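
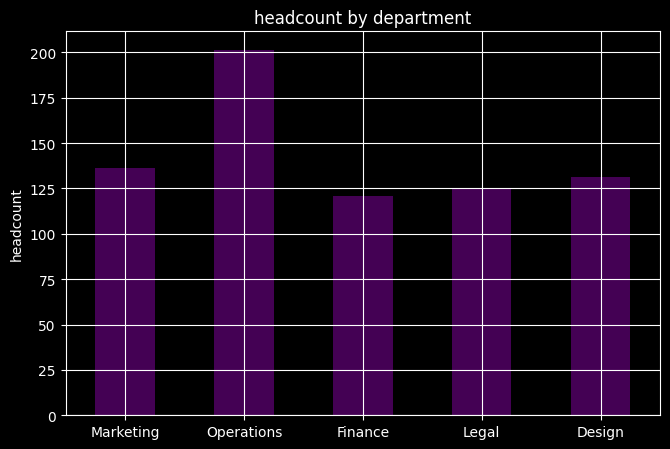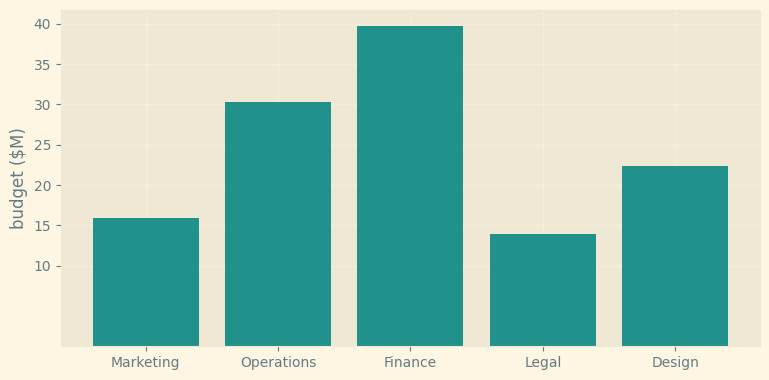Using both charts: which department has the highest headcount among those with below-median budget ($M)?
Marketing

Chart 2 median budget ($M) ≈ 20; below-median departments: Marketing, Legal. Among those, Marketing has the highest headcount (≈ 140).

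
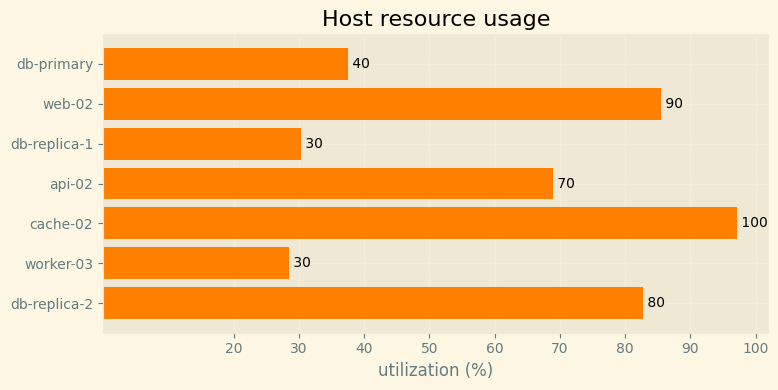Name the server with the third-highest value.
Top 4: cache-02 ≈ 100, web-02 ≈ 90, db-replica-2 ≈ 80, api-02 ≈ 70.

db-replica-2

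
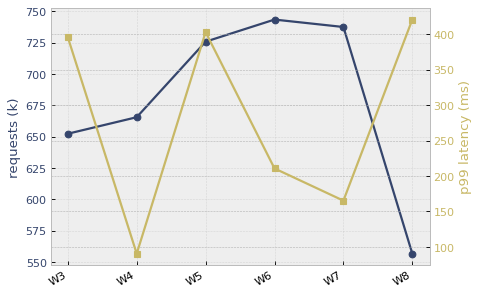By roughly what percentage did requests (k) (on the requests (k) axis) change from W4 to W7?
W4 ≈ 660, W7 ≈ 740; (740 − 660) / 660 ≈ +12.1%.

≈ +12.1%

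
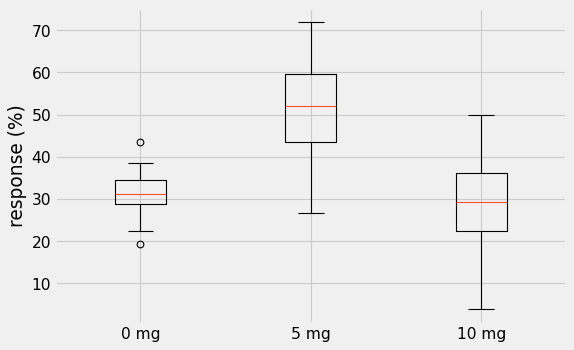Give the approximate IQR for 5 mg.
Q3 ≈ 60, Q1 ≈ 45; IQR ≈ 15.

≈ 15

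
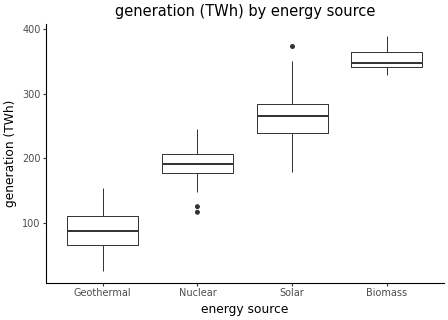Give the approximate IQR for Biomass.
≈ 25

Q3 ≈ 375, Q1 ≈ 350; IQR ≈ 25.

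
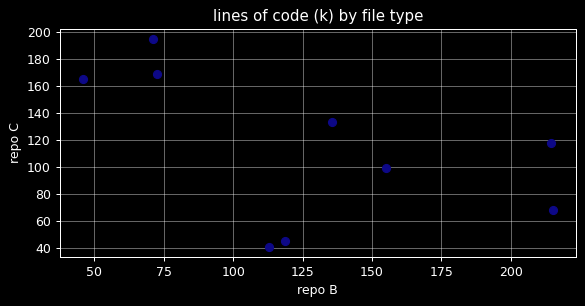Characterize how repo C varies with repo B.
Points are negatively correlated; moderate (|r| ≈ 0.5).

negative, moderate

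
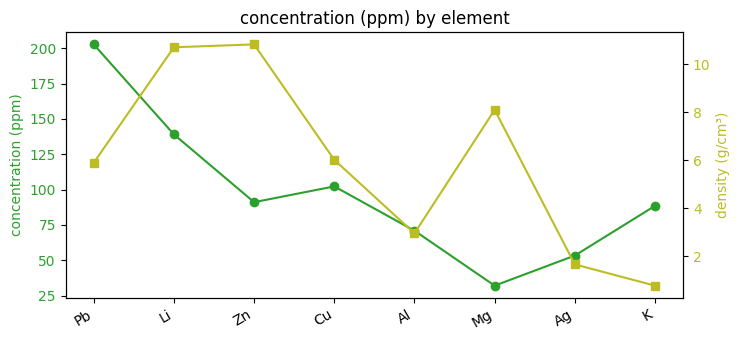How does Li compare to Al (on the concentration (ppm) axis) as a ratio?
≈ 1.75×

Li ≈ 140, Al ≈ 80; 140/80 ≈ 1.75.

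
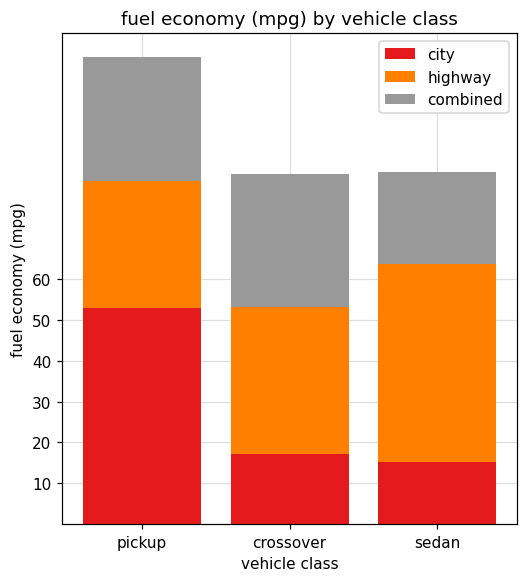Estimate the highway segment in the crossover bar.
highway top ≈ 50, bottom ≈ 20; segment ≈ 30.

≈ 30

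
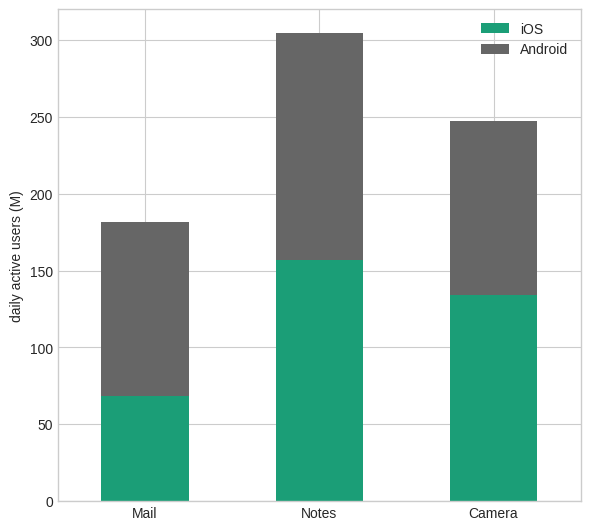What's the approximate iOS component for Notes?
≈ 150

iOS top ≈ 150, bottom ≈ 0; segment ≈ 150.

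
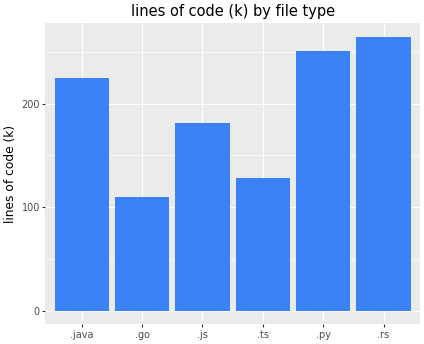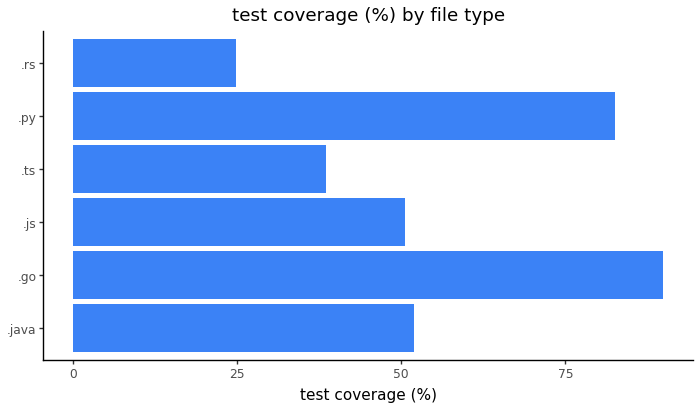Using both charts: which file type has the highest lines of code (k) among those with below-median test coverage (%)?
Chart 2 median test coverage (%) ≈ 50; below-median file types: .js, .ts, .rs. Among those, .rs has the highest lines of code (k) (≈ 275).

.rs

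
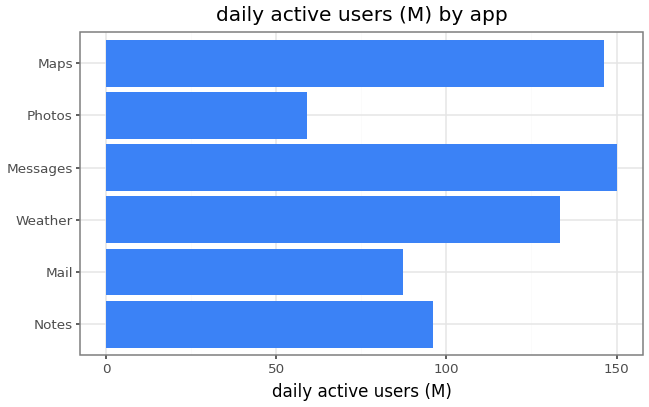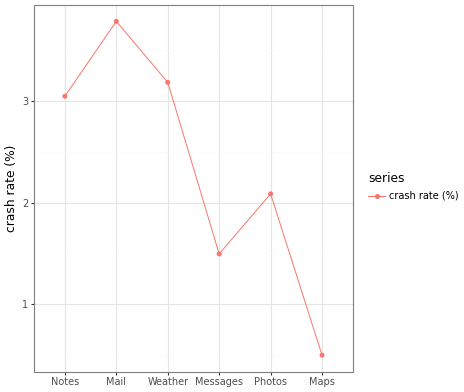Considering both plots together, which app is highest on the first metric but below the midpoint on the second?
Chart 2 median crash rate (%) ≈ 2.5; below-median apps: Messages, Photos, Maps. Among those, Messages has the highest daily active users (M) (≈ 160).

Messages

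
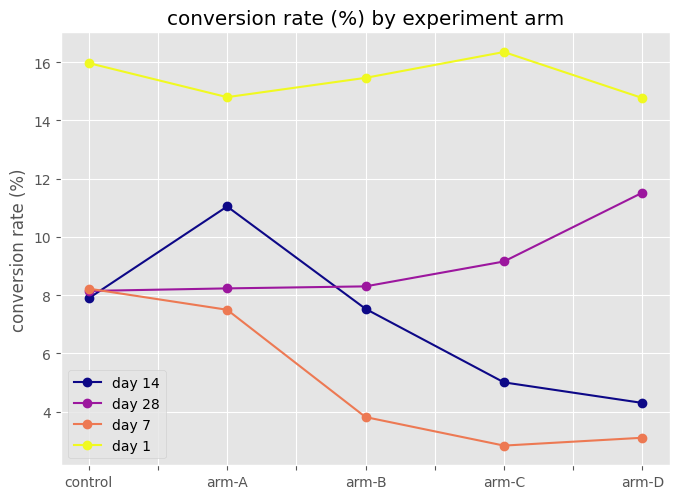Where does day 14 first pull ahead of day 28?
control: day 14 ≈ 8 vs day 28 ≈ 8 (not yet); arm-A: day 14 ≈ 12 vs day 28 ≈ 8 (first crossover).

arm-A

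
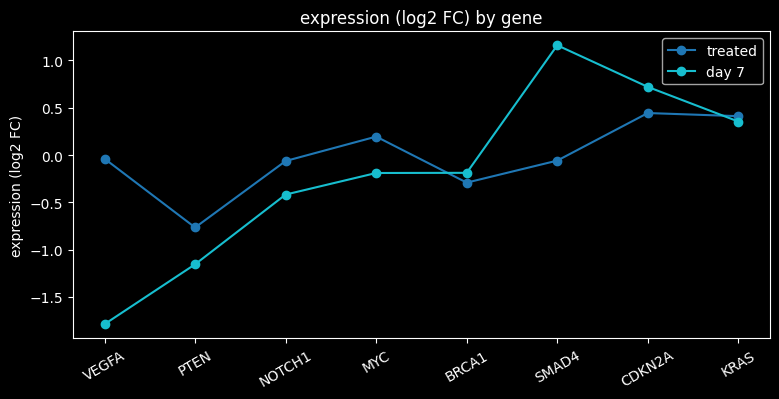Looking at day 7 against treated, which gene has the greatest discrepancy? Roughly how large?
VEGFA: day 7 ≈ -2.0, treated ≈ 0.0 → gap ≈ 2.0. Next-largest (SMAD4) is only ≈ 1.0.

VEGFA, ≈ 2.0 log2 FC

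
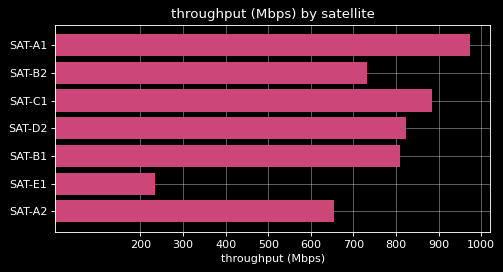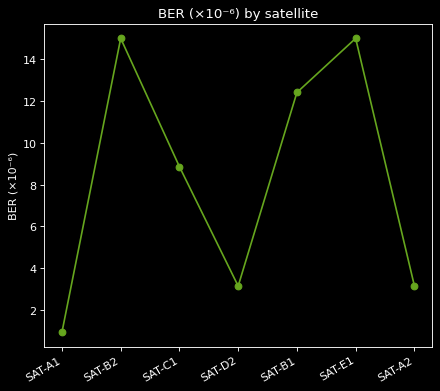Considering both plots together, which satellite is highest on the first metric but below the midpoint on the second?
SAT-A1

Chart 2 median BER (×10⁻⁶) ≈ 8; below-median satellites: SAT-A1, SAT-D2, SAT-A2. Among those, SAT-A1 has the highest throughput (Mbps) (≈ 1000).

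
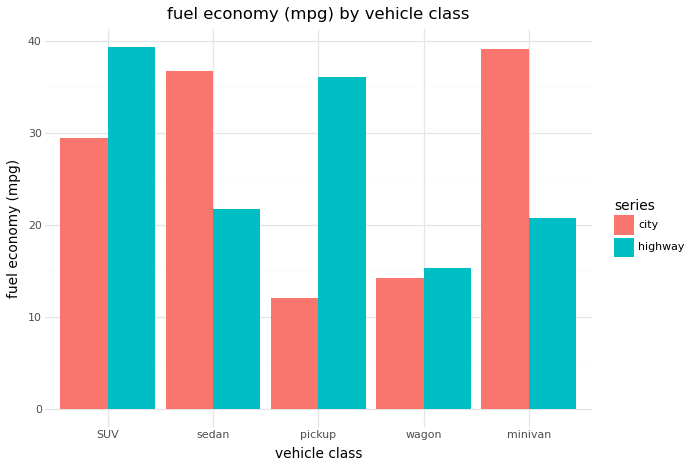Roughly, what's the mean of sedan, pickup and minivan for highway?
(20 + 35 + 20) / 3 ≈ 25.

≈ 25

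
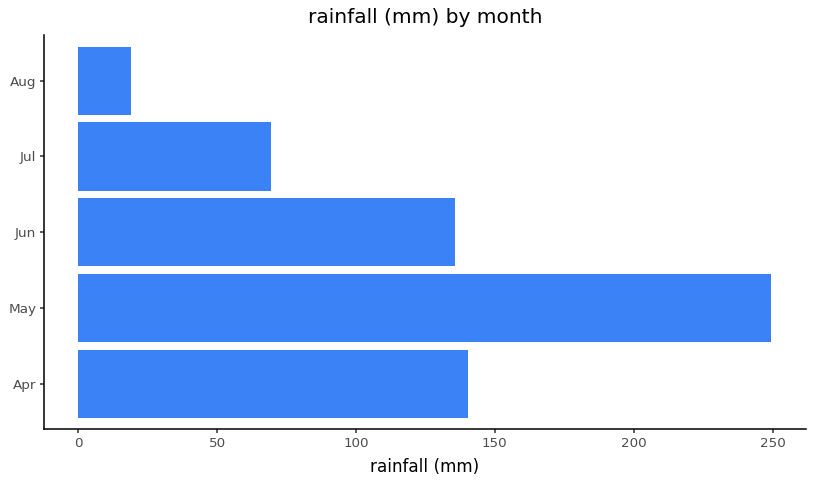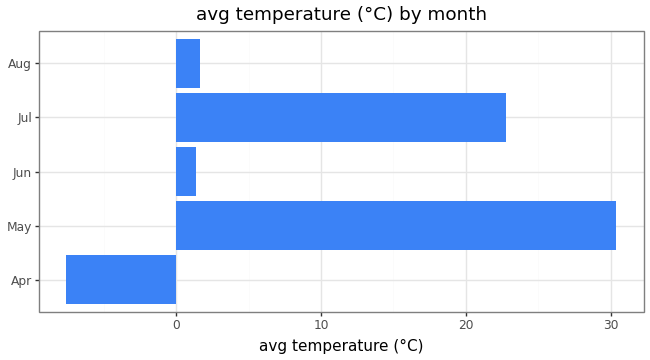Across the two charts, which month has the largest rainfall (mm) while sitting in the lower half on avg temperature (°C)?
Apr

Chart 2 median avg temperature (°C) ≈ 0; below-median months: Apr, Jun. Among those, Apr has the highest rainfall (mm) (≈ 150).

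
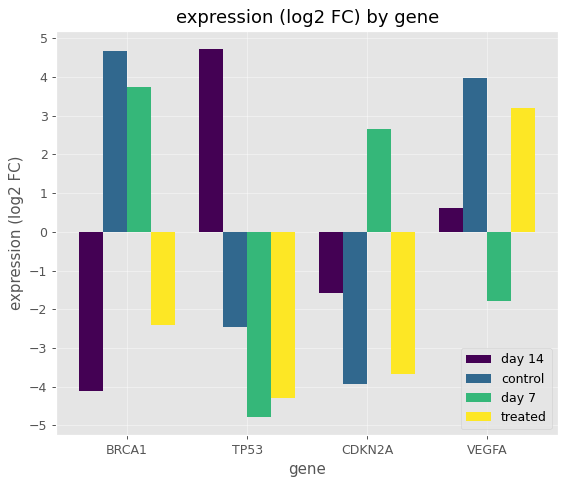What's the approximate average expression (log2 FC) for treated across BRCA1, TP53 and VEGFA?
≈ -1

(-2 + -4 + 3) / 3 ≈ -1.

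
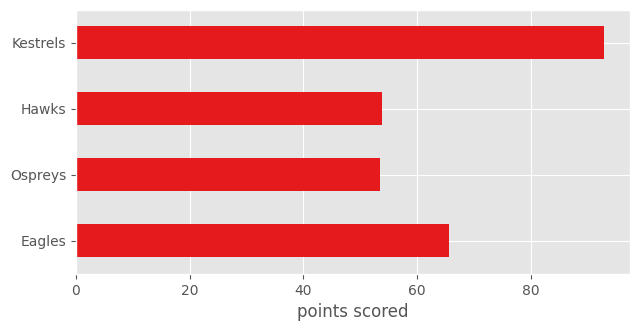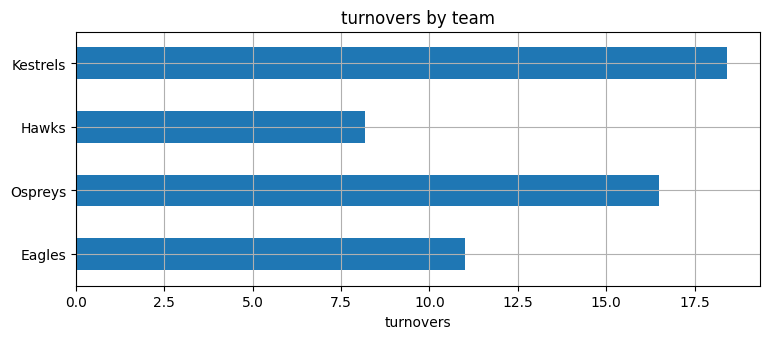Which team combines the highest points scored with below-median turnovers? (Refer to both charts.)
Eagles

Chart 2 median turnovers ≈ 14; below-median teams: Eagles, Hawks. Among those, Eagles has the highest points scored (≈ 70).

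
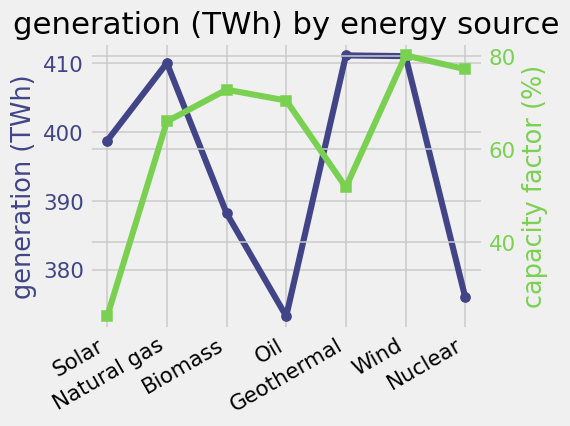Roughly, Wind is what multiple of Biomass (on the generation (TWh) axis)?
≈ 1.05×

Wind ≈ 410, Biomass ≈ 390; 410/390 ≈ 1.05.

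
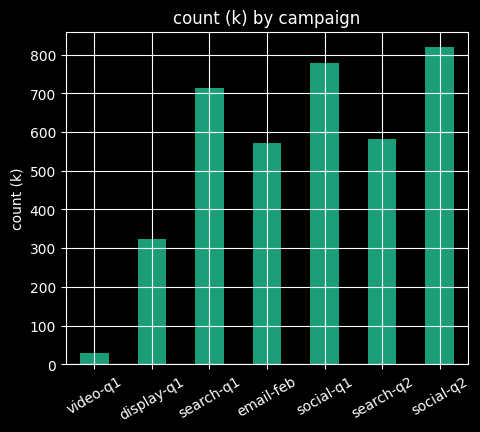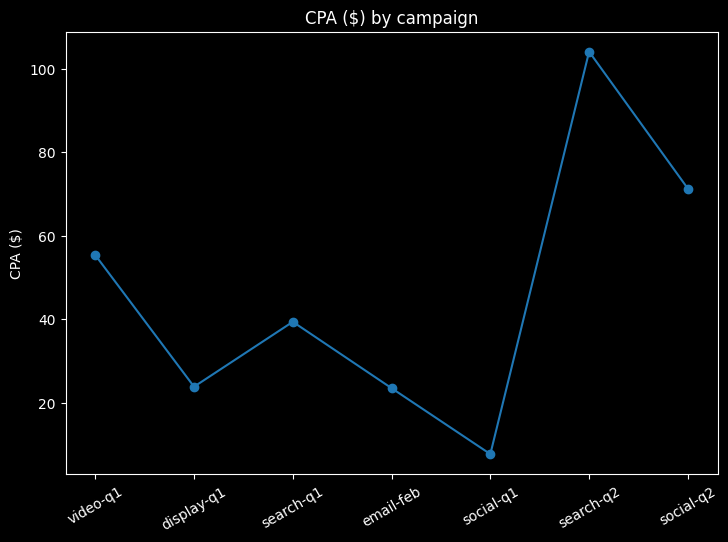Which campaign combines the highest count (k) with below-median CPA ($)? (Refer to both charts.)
Chart 2 median CPA ($) ≈ 40; below-median campaigns: display-q1, email-feb, social-q1. Among those, social-q1 has the highest count (k) (≈ 800).

social-q1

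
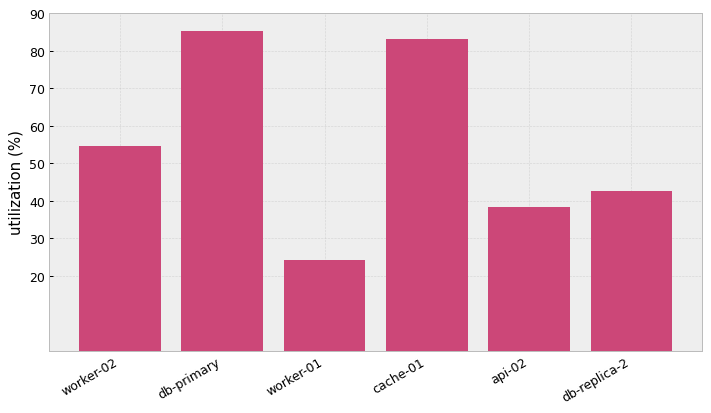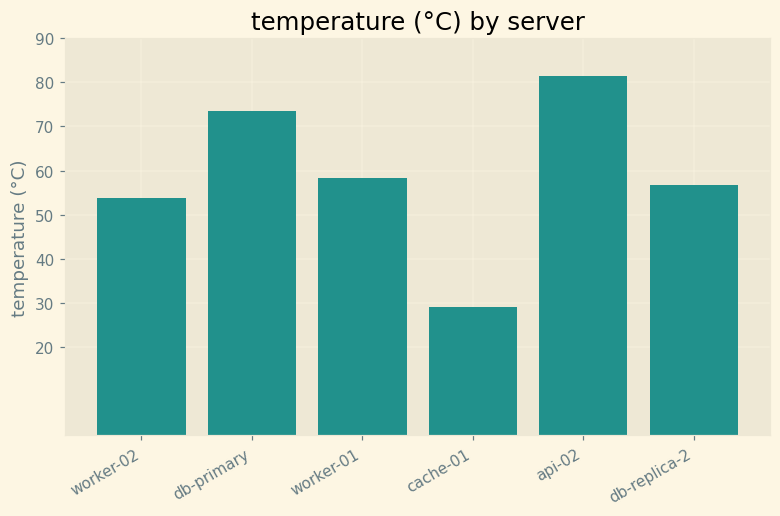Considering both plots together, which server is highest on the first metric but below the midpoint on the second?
Chart 2 median temperature (°C) ≈ 60; below-median servers: worker-02, cache-01, db-replica-2. Among those, cache-01 has the highest utilization (%) (≈ 80).

cache-01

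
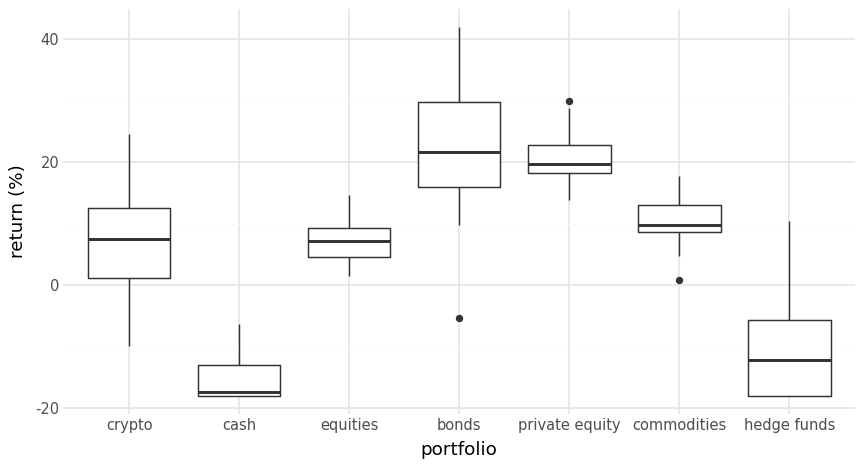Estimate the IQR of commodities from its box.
≈ 5

Q3 ≈ 15, Q1 ≈ 10; IQR ≈ 5.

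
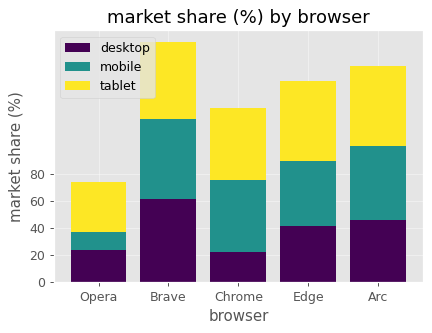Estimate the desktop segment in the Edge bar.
desktop top ≈ 40, bottom ≈ 0; segment ≈ 40.

≈ 40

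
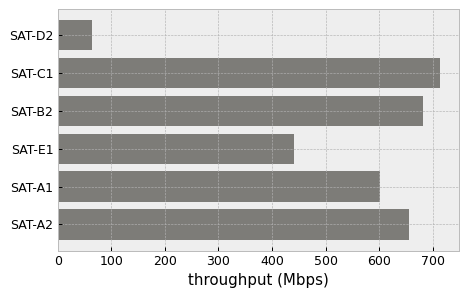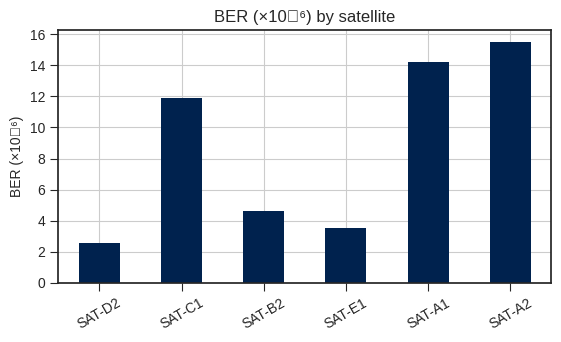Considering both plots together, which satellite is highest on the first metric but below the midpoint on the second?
Chart 2 median BER (×10⁻⁶) ≈ 8; below-median satellites: SAT-D2, SAT-B2, SAT-E1. Among those, SAT-B2 has the highest throughput (Mbps) (≈ 700).

SAT-B2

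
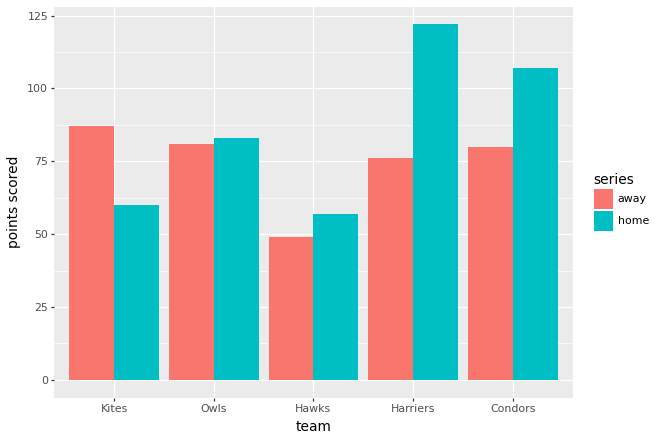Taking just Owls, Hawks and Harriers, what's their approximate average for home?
(80 + 60 + 120) / 3 ≈ 87.

≈ 87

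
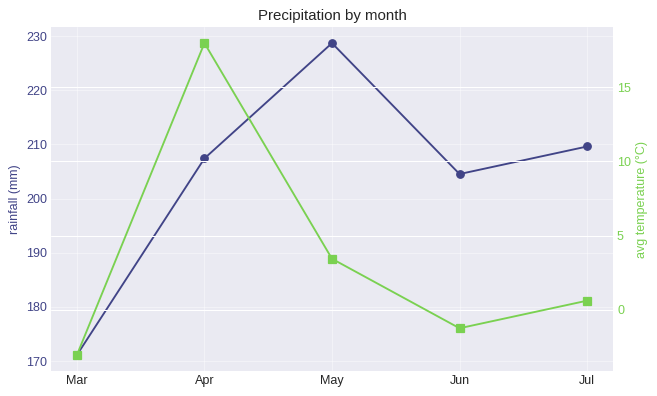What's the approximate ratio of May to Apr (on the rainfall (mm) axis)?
≈ 1.12×

May ≈ 230, Apr ≈ 205; 230/205 ≈ 1.12.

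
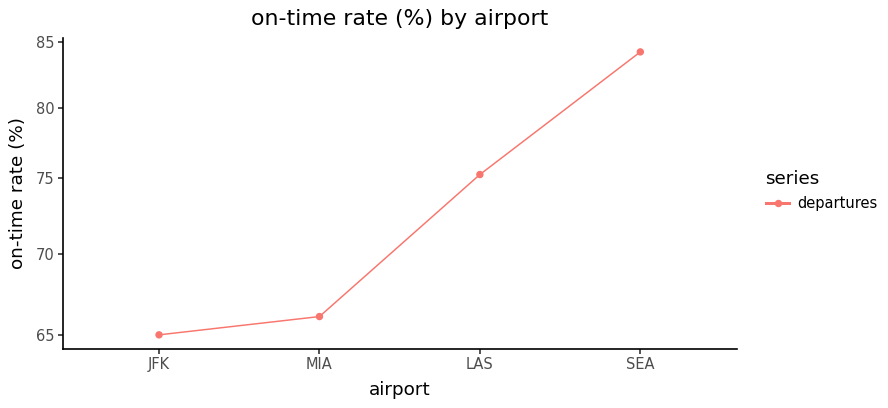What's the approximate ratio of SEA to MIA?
SEA ≈ 84, MIA ≈ 66; 84/66 ≈ 1.27.

≈ 1.27×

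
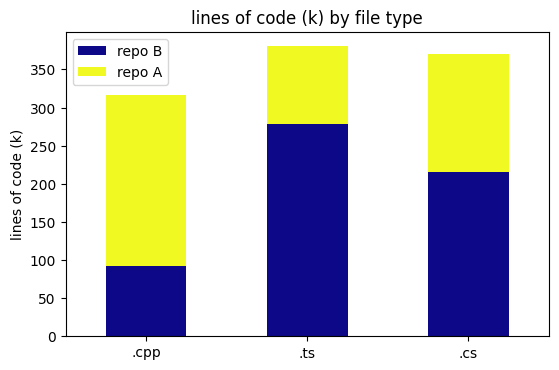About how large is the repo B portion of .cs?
repo B top ≈ 200, bottom ≈ 0; segment ≈ 200.

≈ 200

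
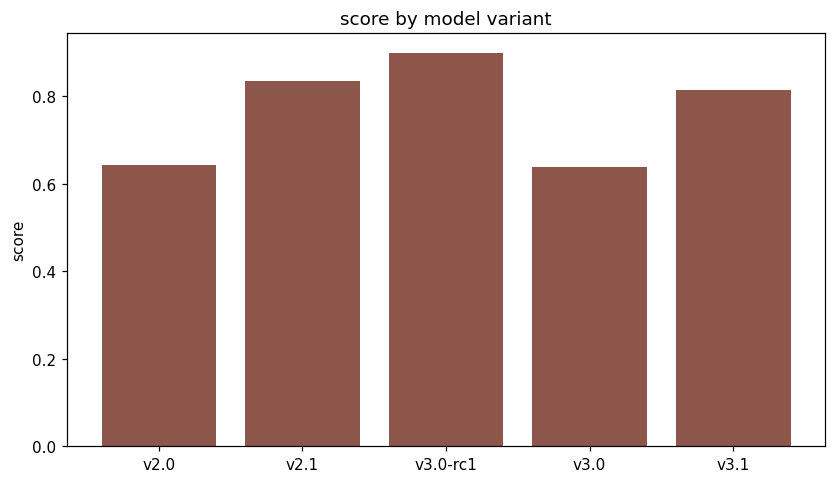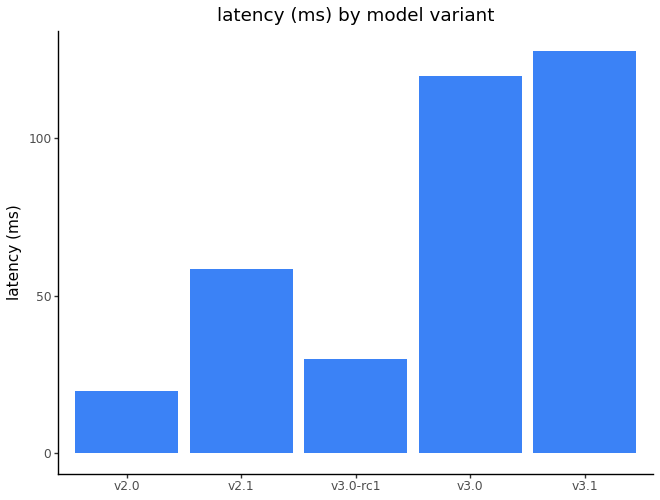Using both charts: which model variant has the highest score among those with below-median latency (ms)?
v3.0-rc1

Chart 2 median latency (ms) ≈ 60; below-median model variants: v2.0, v3.0-rc1. Among those, v3.0-rc1 has the highest score (≈ 0.9).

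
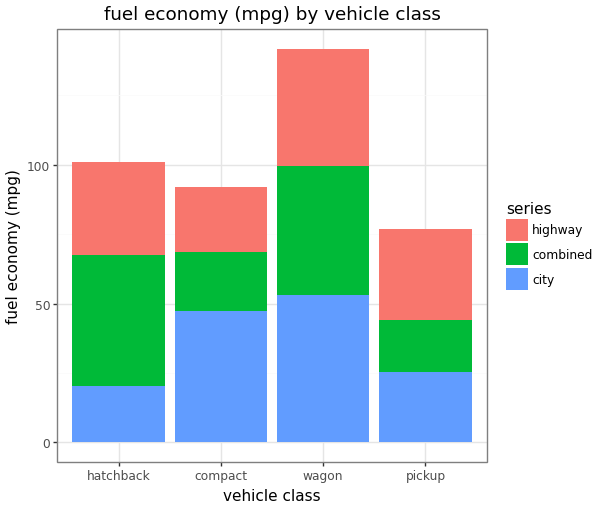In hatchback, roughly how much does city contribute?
city top ≈ 20, bottom ≈ 0; segment ≈ 20.

≈ 20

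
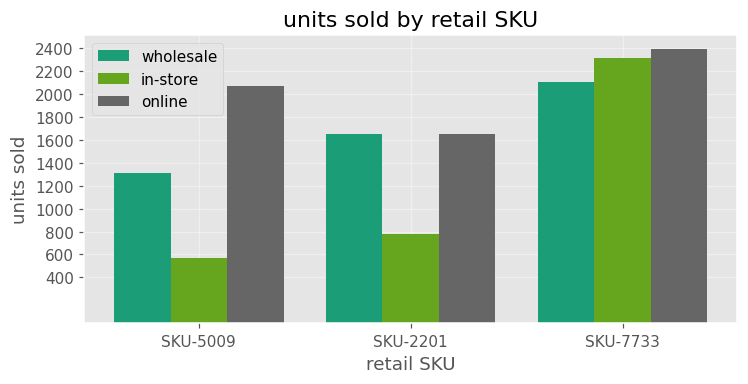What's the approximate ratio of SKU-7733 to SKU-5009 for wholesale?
SKU-7733 ≈ 2200, SKU-5009 ≈ 1400; 2200/1400 ≈ 1.57.

≈ 1.57×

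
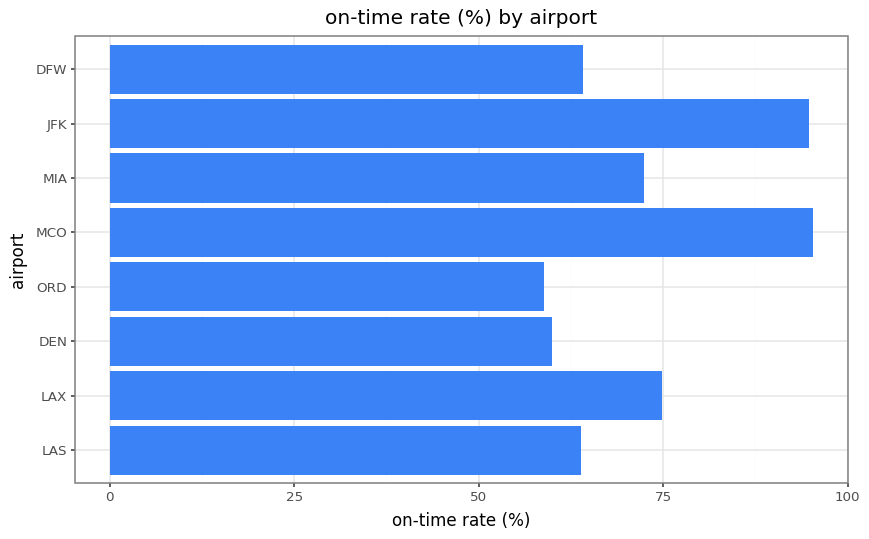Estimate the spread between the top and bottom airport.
Max MCO ≈ 100, min ORD ≈ 60; range ≈ 40.

≈ 40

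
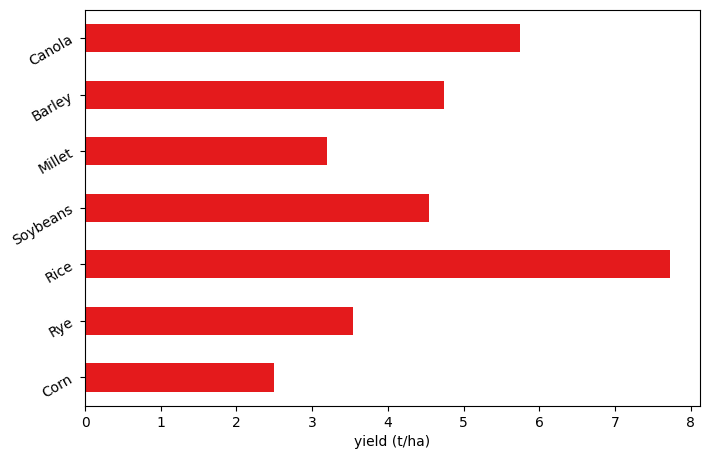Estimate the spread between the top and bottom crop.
Max Rice ≈ 8, min Corn ≈ 3; range ≈ 5.

≈ 5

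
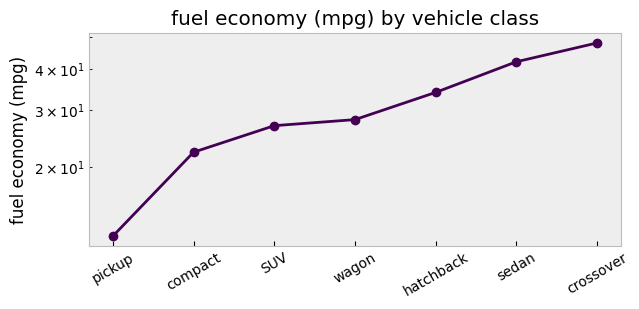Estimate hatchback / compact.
hatchback ≈ 35, compact ≈ 20; 35/20 ≈ 1.75.

≈ 1.75×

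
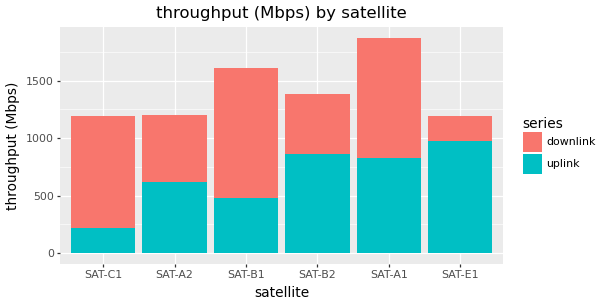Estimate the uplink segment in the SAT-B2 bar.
uplink top ≈ 800, bottom ≈ 0; segment ≈ 800.

≈ 800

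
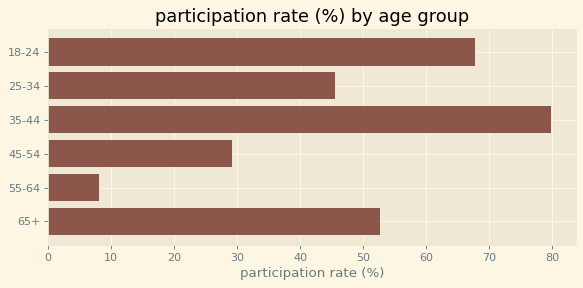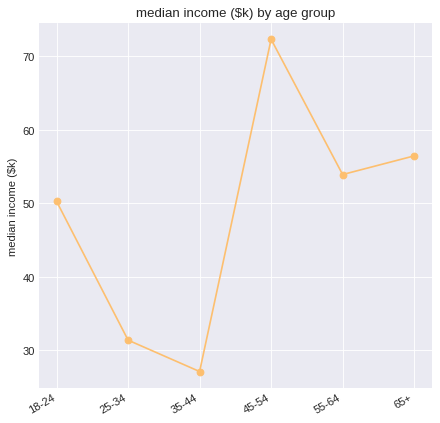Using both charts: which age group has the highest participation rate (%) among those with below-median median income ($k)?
35-44

Chart 2 median median income ($k) ≈ 50; below-median age groups: 18-24, 25-34, 35-44. Among those, 35-44 has the highest participation rate (%) (≈ 80).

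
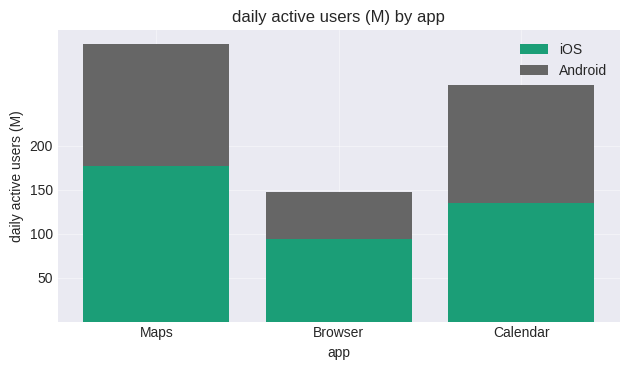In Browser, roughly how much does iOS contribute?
iOS top ≈ 100, bottom ≈ 0; segment ≈ 100.

≈ 100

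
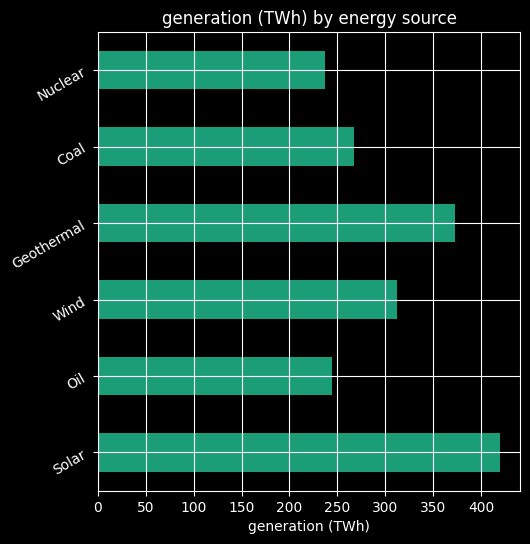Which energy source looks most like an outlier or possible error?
Solar ≈ 400; the rest sit between ≈ 250 and ≈ 350.

Solar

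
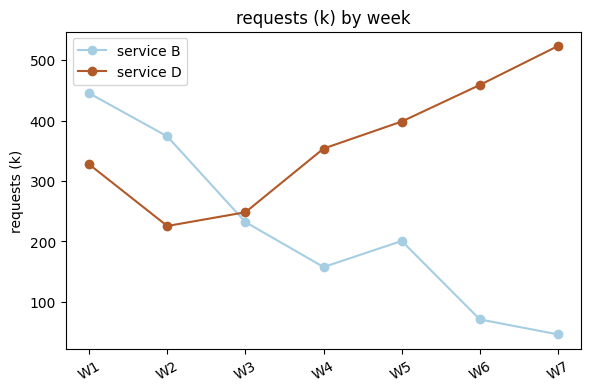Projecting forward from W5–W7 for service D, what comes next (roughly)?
Last three: 400, 450, 500 → slope ≈ 50/step → next ≈ 550.

≈ 550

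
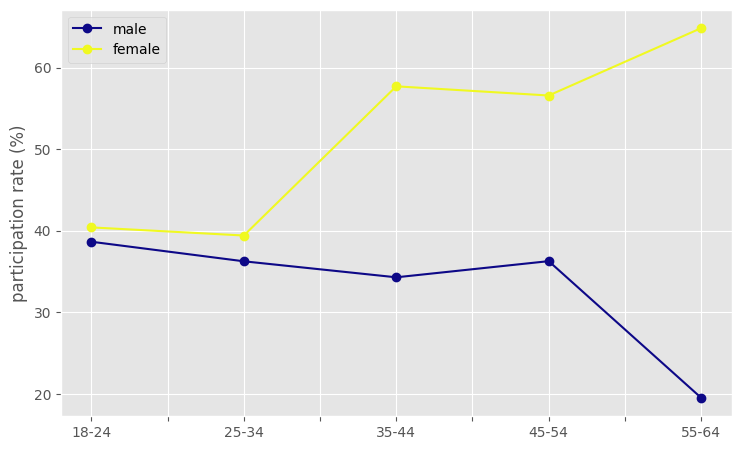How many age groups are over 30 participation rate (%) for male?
Above 30: 18-24, 25-34, 35-44, 45-54.

4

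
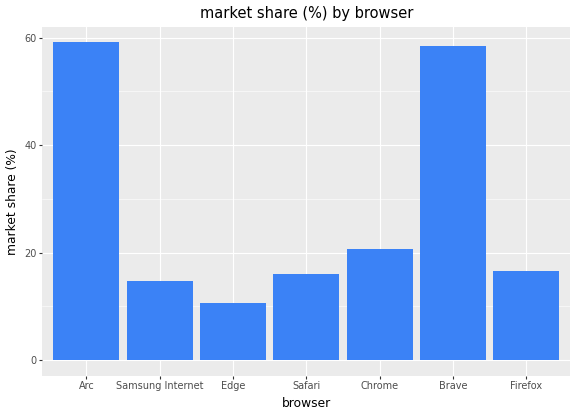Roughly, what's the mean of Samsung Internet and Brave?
(15 + 60) / 2 ≈ 38.

≈ 38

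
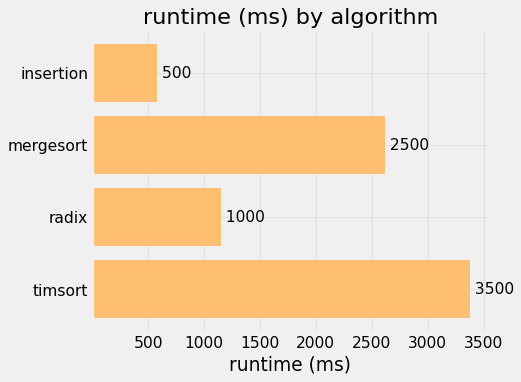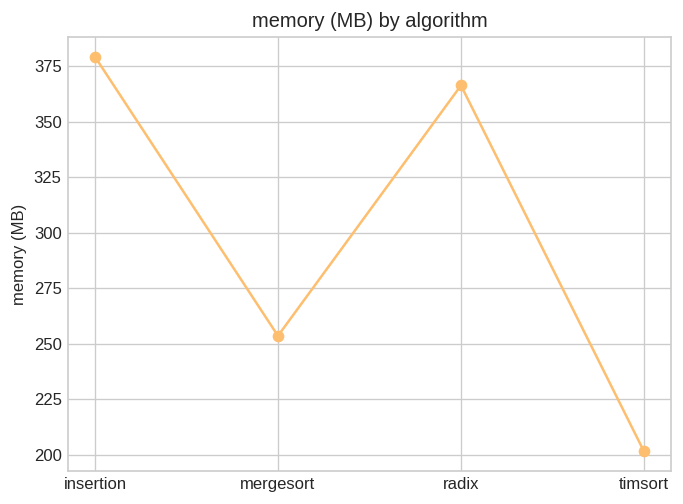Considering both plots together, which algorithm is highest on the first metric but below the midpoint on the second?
Chart 2 median memory (MB) ≈ 300; below-median algorithms: mergesort, timsort. Among those, timsort has the highest runtime (ms) (≈ 3500).

timsort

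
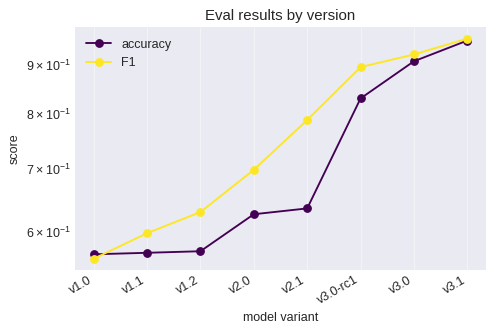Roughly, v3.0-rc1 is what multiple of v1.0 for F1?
v3.0-rc1 ≈ 0.90, v1.0 ≈ 0.55; 0.90/0.55 ≈ 1.64.

≈ 1.64×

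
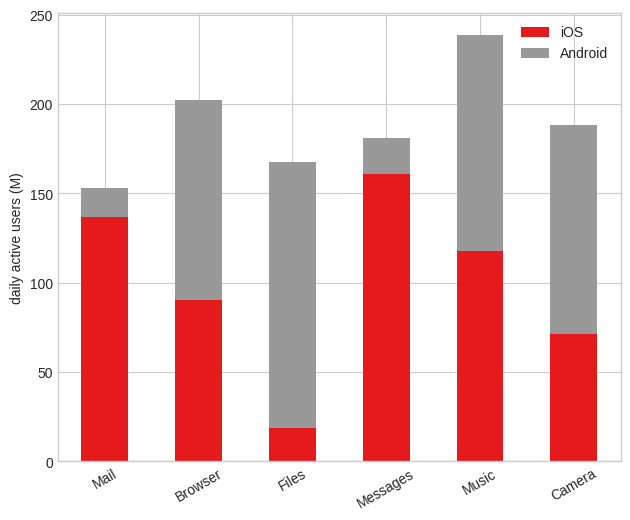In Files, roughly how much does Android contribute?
Android top ≈ 160, bottom ≈ 20; segment ≈ 140.

≈ 140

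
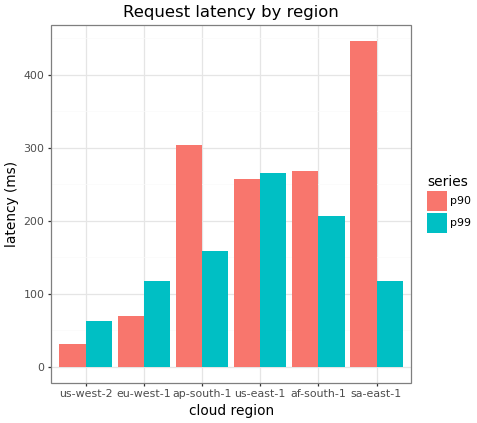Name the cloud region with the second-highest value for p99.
Top 3 for p99: us-east-1 ≈ 250, af-south-1 ≈ 200, ap-south-1 ≈ 150.

af-south-1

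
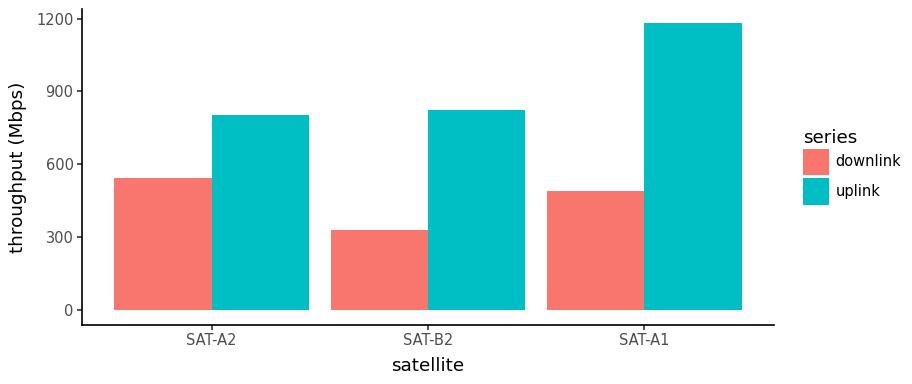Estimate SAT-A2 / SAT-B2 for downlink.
SAT-A2 ≈ 500, SAT-B2 ≈ 300; 500/300 ≈ 1.67.

≈ 1.67×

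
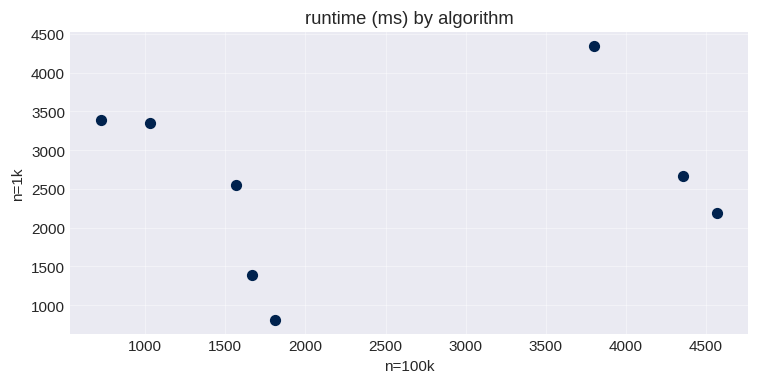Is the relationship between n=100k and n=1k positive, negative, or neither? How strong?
Points are roughly uncorrelated; weak (|r| ≈ 0.1).

no clear correlation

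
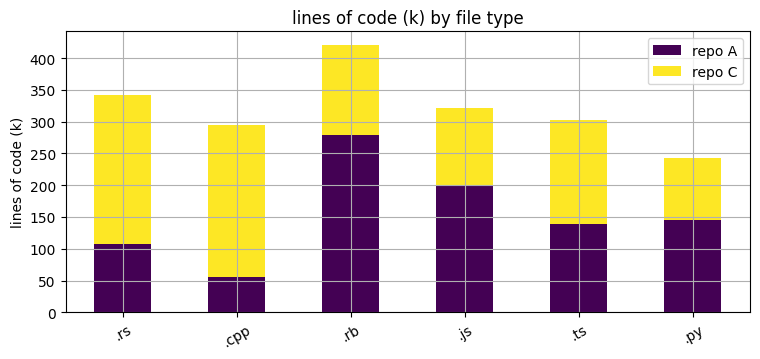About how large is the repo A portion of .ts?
repo A top ≈ 150, bottom ≈ 0; segment ≈ 150.

≈ 150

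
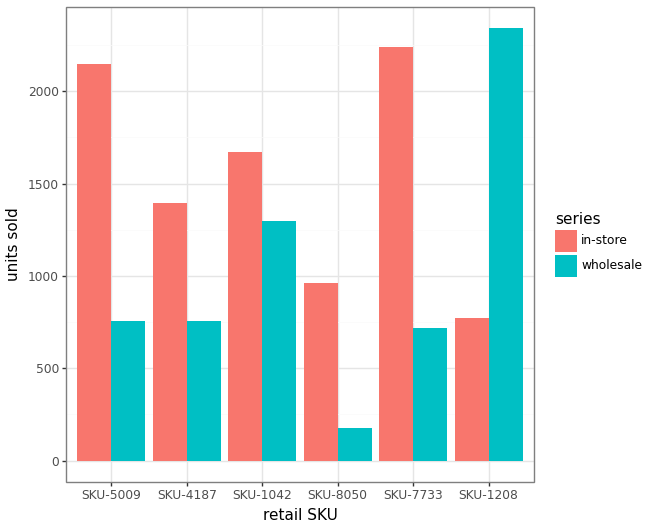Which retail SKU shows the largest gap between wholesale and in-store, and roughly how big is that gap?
SKU-1208, ≈ 1600

SKU-1208: wholesale ≈ 2400, in-store ≈ 800 → gap ≈ 1600. Next-largest (SKU-7733) is only ≈ 1400.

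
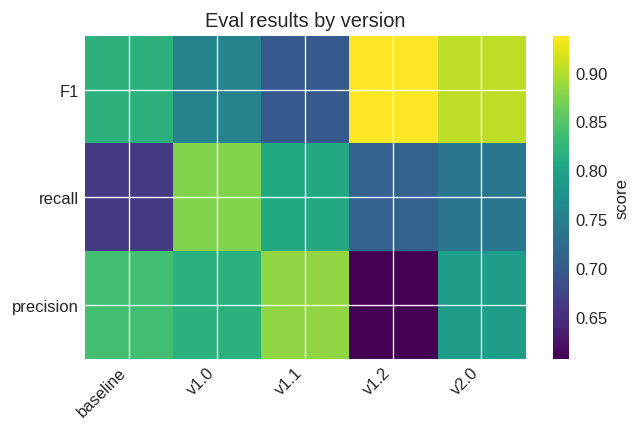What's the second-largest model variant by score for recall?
Top 3 for recall: v1.0 ≈ 0.85, v1.1 ≈ 0.80, v2.0 ≈ 0.75.

v1.1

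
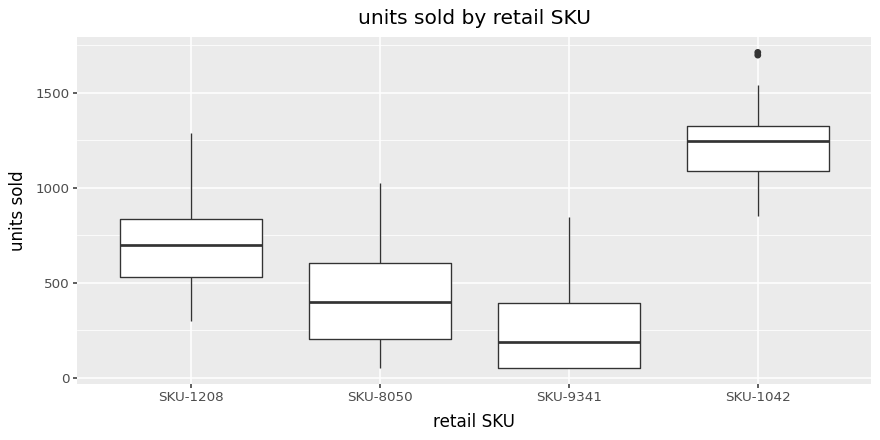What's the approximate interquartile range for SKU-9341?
≈ 400

Q3 ≈ 400, Q1 ≈ 0; IQR ≈ 400.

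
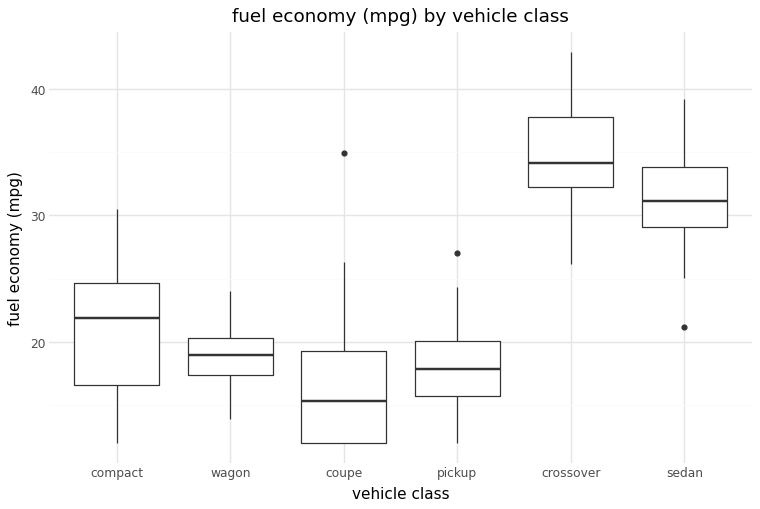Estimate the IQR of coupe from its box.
≈ 8

Q3 ≈ 20, Q1 ≈ 12; IQR ≈ 8.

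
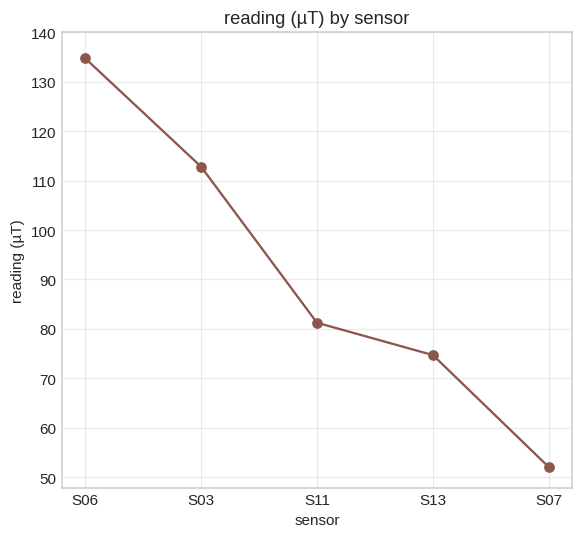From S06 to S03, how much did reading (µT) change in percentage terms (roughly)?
S06 ≈ 130, S03 ≈ 110; (110 − 130) / 130 ≈ -15.4%.

≈ -15.4%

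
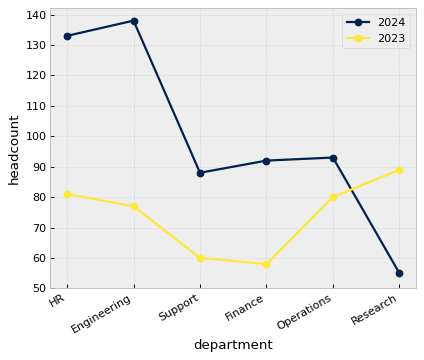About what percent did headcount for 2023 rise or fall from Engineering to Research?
≈ +12.5%

Engineering ≈ 80, Research ≈ 90; (90 − 80) / 80 ≈ +12.5%.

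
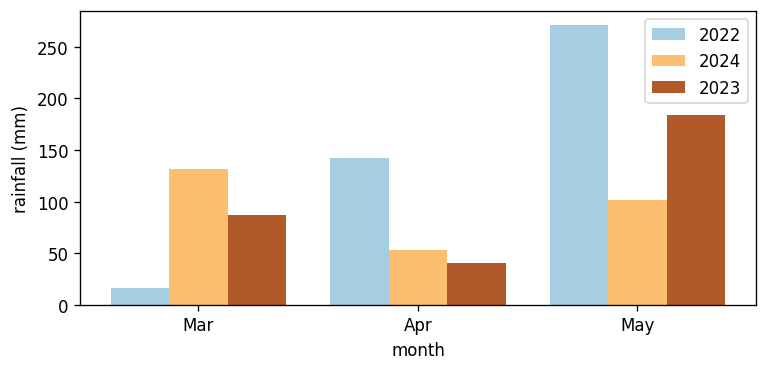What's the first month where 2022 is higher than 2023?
Apr

Mar: 2022 ≈ 25 vs 2023 ≈ 75 (not yet); Apr: 2022 ≈ 150 vs 2023 ≈ 50 (first crossover).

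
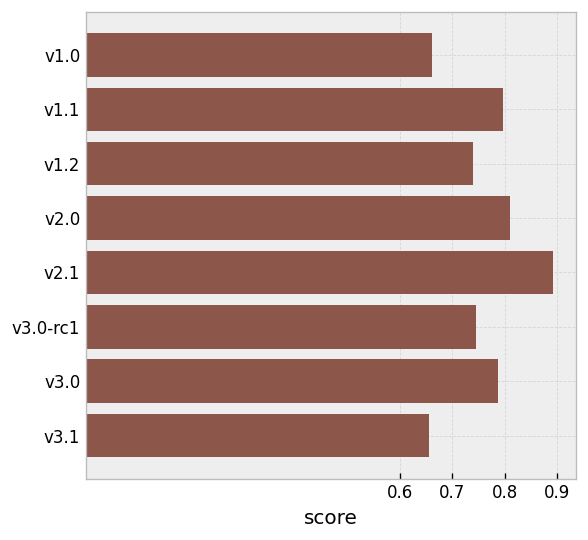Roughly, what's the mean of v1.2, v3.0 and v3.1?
≈ 0.73

(0.7 + 0.8 + 0.7) / 3 ≈ 0.73.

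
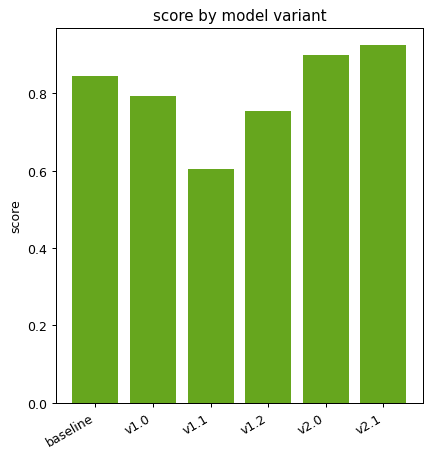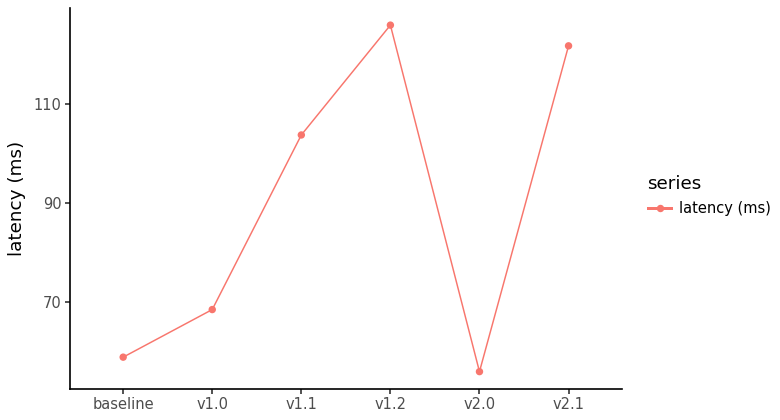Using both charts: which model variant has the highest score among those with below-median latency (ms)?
Chart 2 median latency (ms) ≈ 80; below-median model variants: baseline, v1.0, v2.0. Among those, v2.0 has the highest score (≈ 0.9).

v2.0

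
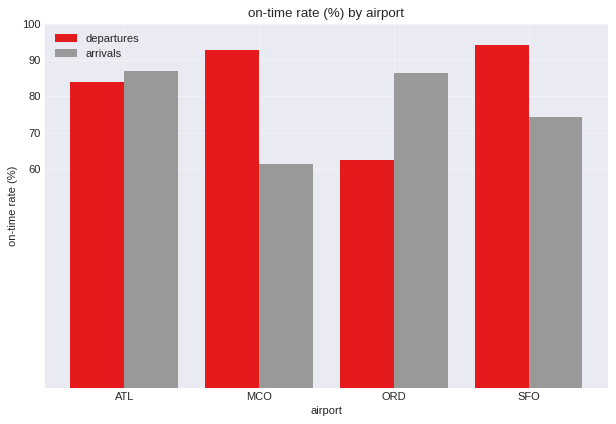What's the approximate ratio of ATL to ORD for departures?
ATL ≈ 80, ORD ≈ 60; 80/60 ≈ 1.33.

≈ 1.33×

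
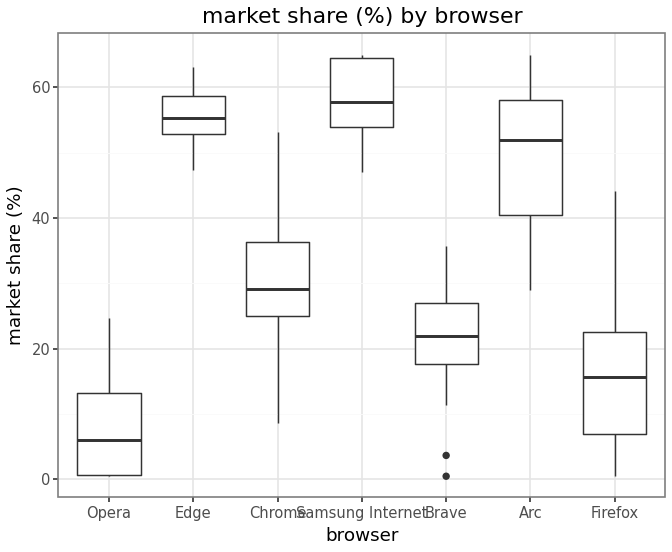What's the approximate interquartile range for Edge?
Q3 ≈ 60, Q1 ≈ 55; IQR ≈ 5.

≈ 5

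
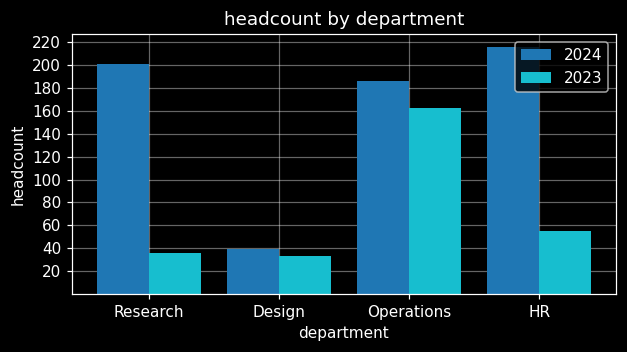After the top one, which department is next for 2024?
Top 3 for 2024: HR ≈ 220, Research ≈ 200, Operations ≈ 180.

Research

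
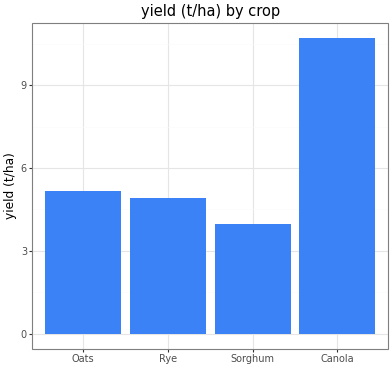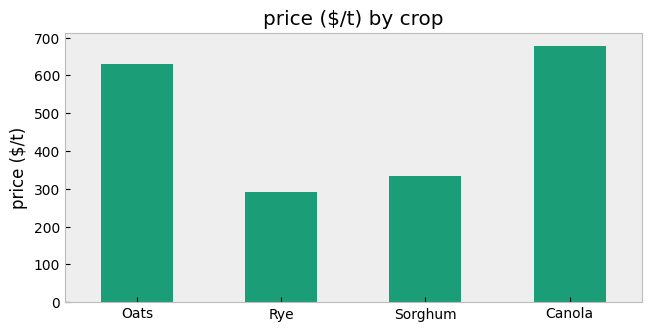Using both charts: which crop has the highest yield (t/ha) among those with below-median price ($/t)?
Chart 2 median price ($/t) ≈ 500; below-median crops: Rye, Sorghum. Among those, Rye has the highest yield (t/ha) (≈ 5).

Rye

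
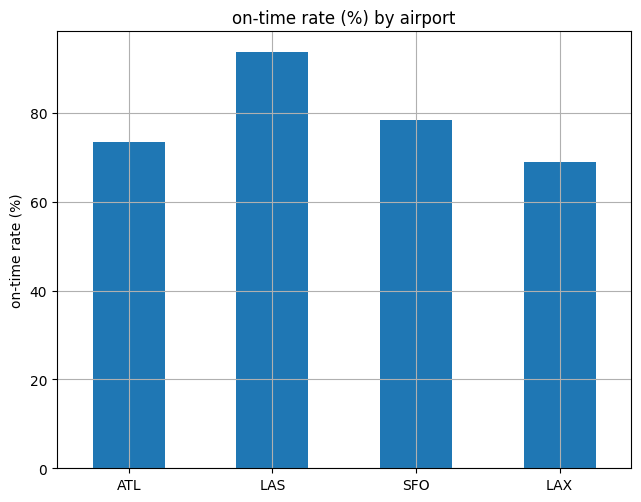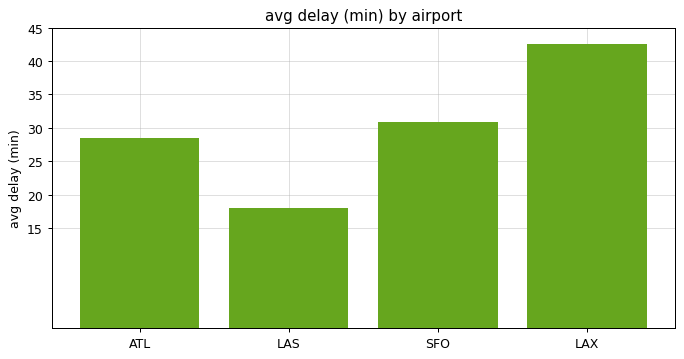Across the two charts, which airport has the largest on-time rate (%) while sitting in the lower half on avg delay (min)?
Chart 2 median avg delay (min) ≈ 30; below-median airports: ATL, LAS. Among those, LAS has the highest on-time rate (%) (≈ 90).

LAS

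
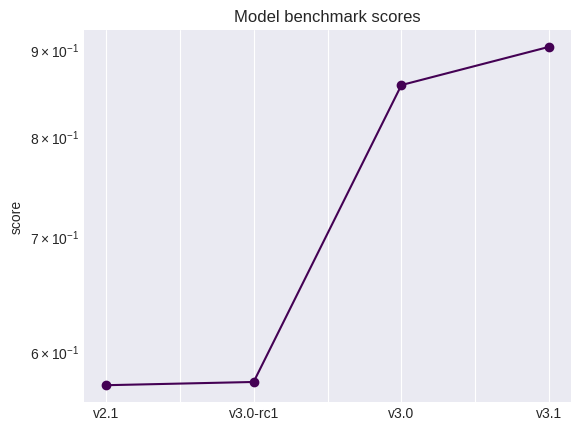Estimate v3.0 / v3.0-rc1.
≈ 1.42×

v3.0 ≈ 0.85, v3.0-rc1 ≈ 0.60; 0.85/0.60 ≈ 1.42.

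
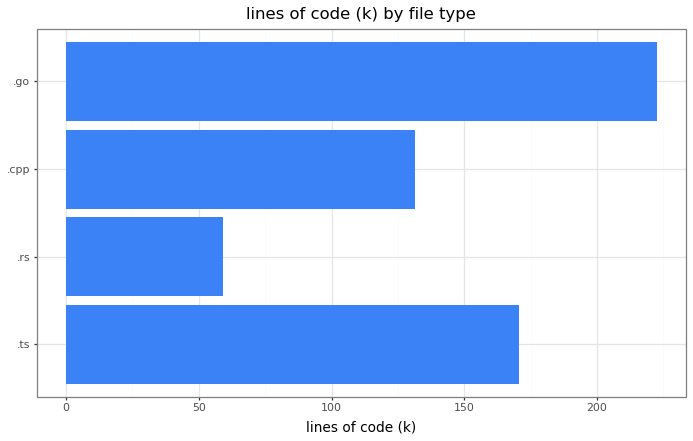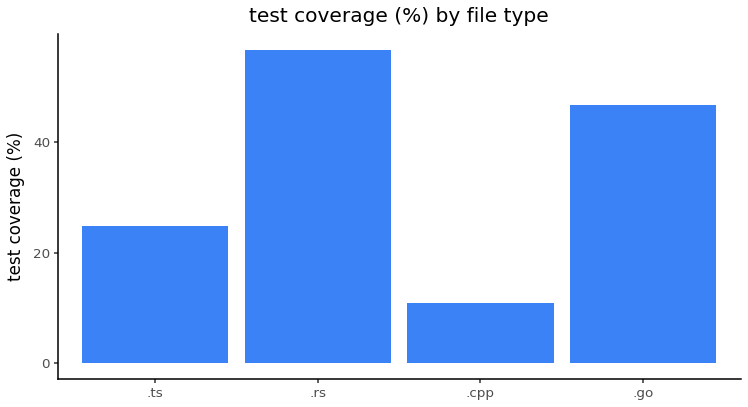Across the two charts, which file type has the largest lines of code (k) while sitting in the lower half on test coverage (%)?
.ts

Chart 2 median test coverage (%) ≈ 40; below-median file types: .ts, .cpp. Among those, .ts has the highest lines of code (k) (≈ 175).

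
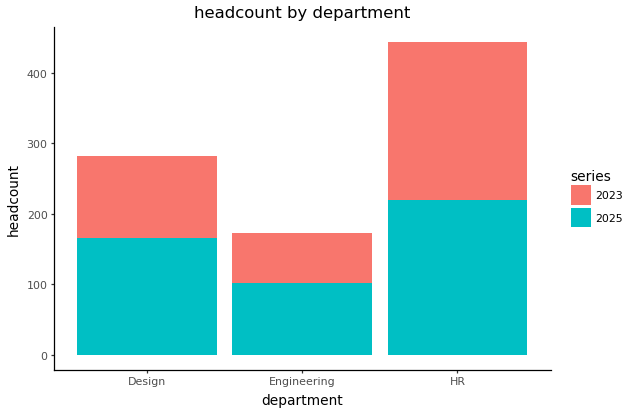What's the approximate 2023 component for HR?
≈ 250

2023 top ≈ 450, bottom ≈ 200; segment ≈ 250.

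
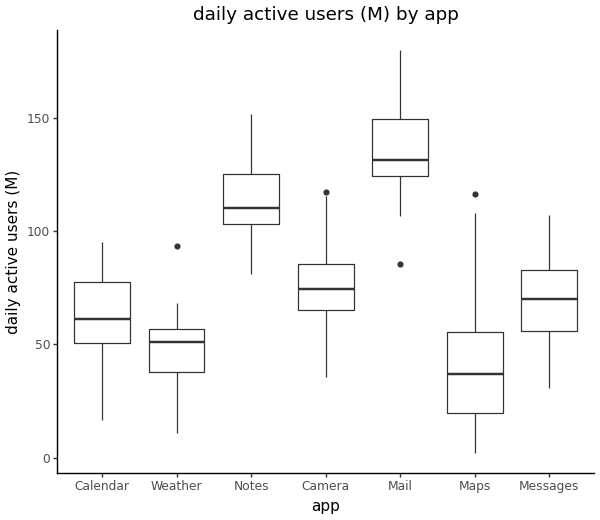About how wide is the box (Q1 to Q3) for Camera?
≈ 20

Q3 ≈ 90, Q1 ≈ 70; IQR ≈ 20.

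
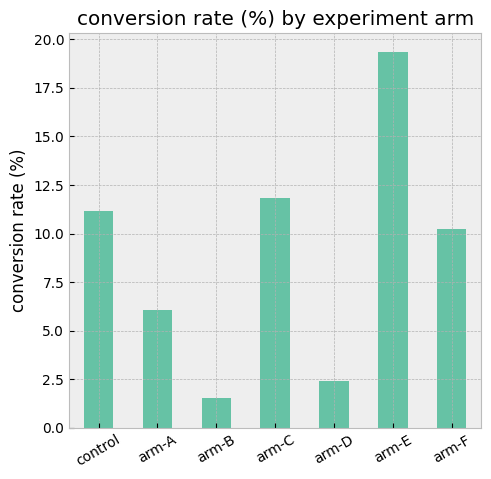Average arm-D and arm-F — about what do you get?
(2 + 10) / 2 ≈ 6.

≈ 6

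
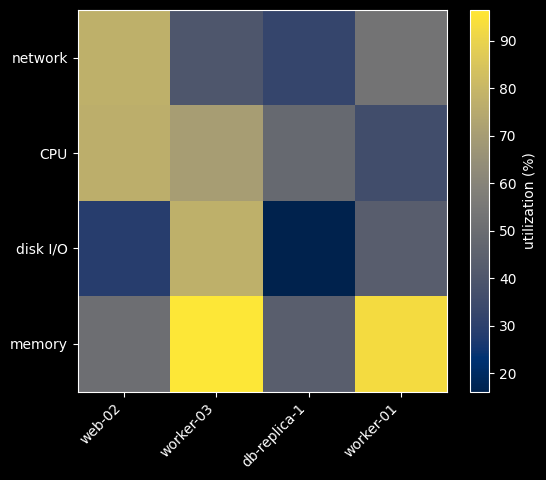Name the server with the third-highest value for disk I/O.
Top 4 for disk I/O: worker-03 ≈ 80, worker-01 ≈ 40, web-02 ≈ 30, db-replica-1 ≈ 20.

web-02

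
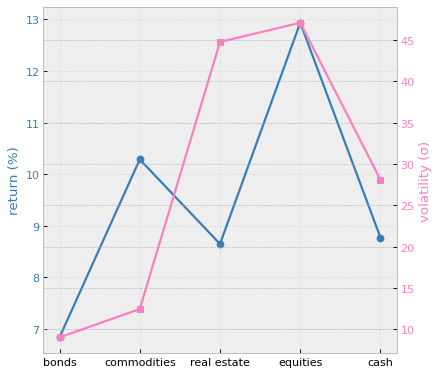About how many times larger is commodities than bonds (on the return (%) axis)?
commodities ≈ 10, bonds ≈ 7; 10/7 ≈ 1.43.

≈ 1.43×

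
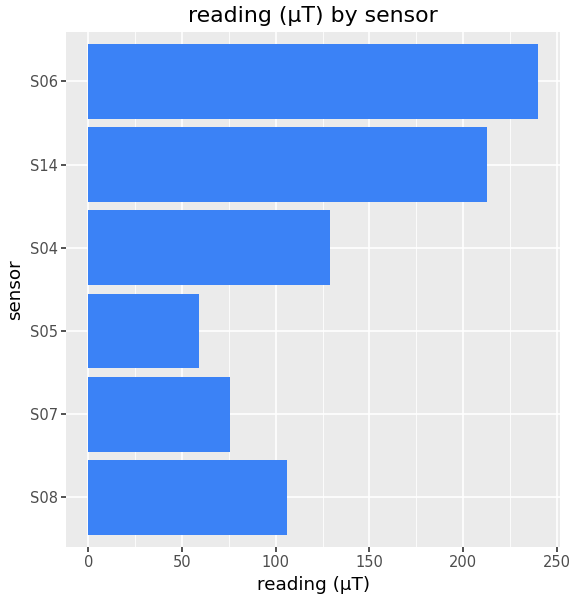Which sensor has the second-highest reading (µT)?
Top 3: S06 ≈ 240, S14 ≈ 220, S04 ≈ 120.

S14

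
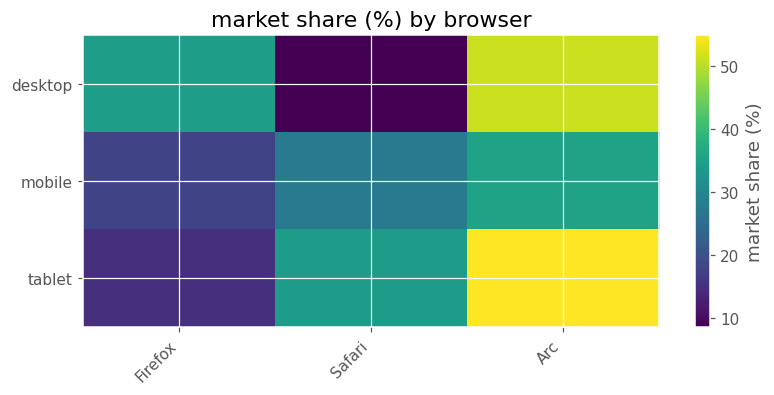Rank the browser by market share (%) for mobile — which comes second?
Safari

Top 3 for mobile: Arc ≈ 35, Safari ≈ 25, Firefox ≈ 20.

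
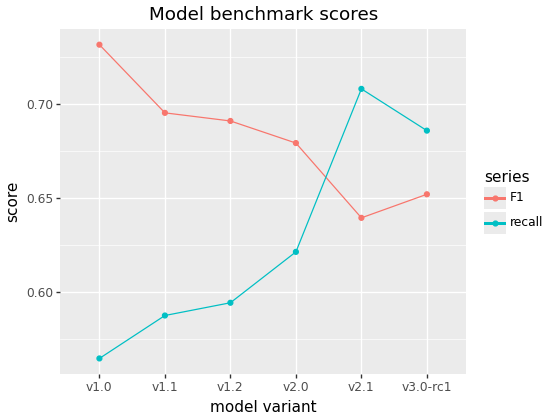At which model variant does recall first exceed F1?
v2.0: recall ≈ 0.62 vs F1 ≈ 0.68 (not yet); v2.1: recall ≈ 0.70 vs F1 ≈ 0.64 (first crossover).

v2.1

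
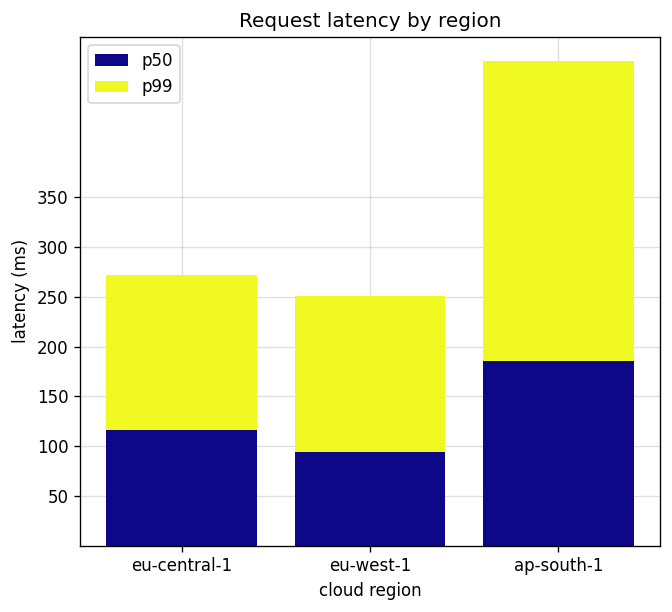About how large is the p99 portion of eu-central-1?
≈ 150

p99 top ≈ 250, bottom ≈ 100; segment ≈ 150.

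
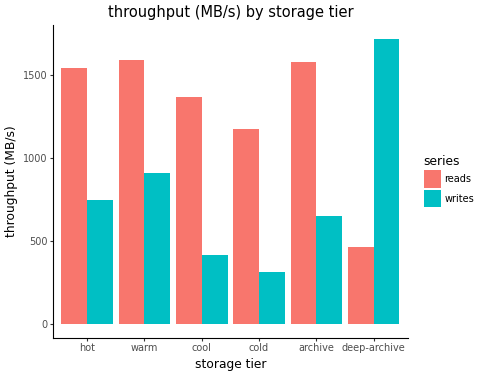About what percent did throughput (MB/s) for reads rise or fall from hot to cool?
≈ -12.5%

hot ≈ 1600, cool ≈ 1400; (1400 − 1600) / 1600 ≈ -12.5%.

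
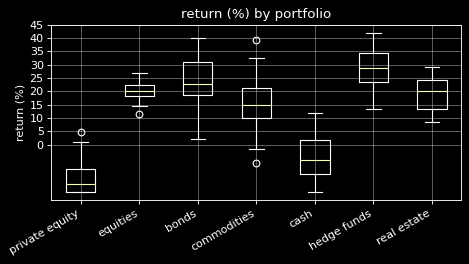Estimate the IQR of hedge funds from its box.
Q3 ≈ 35, Q1 ≈ 25; IQR ≈ 10.

≈ 10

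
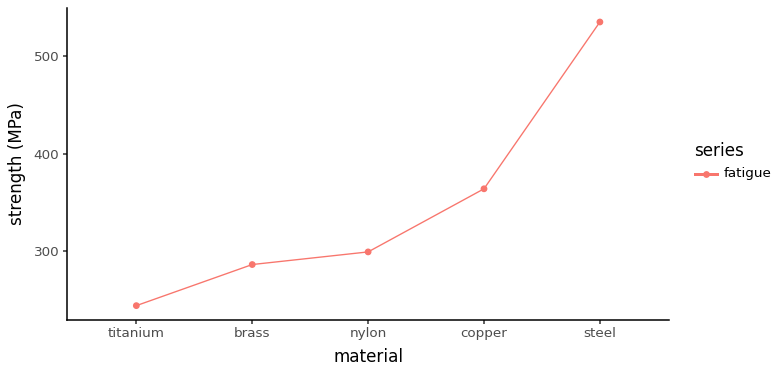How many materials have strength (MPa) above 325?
2

Above 325: copper, steel.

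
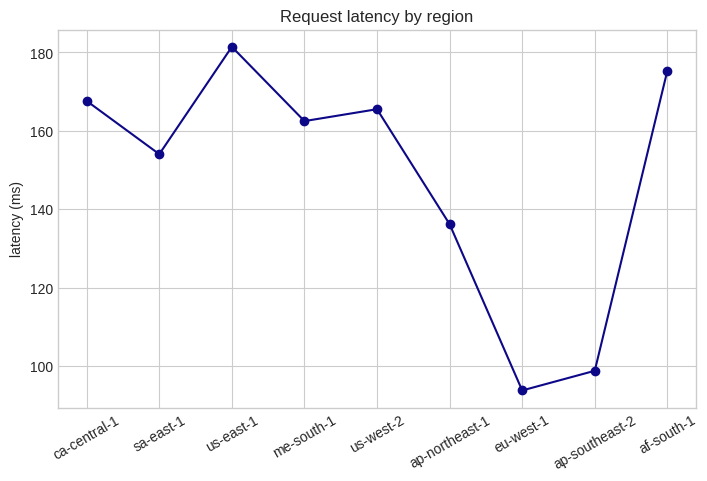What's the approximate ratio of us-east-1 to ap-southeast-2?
≈ 1.8×

us-east-1 ≈ 180, ap-southeast-2 ≈ 100; 180/100 ≈ 1.8.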